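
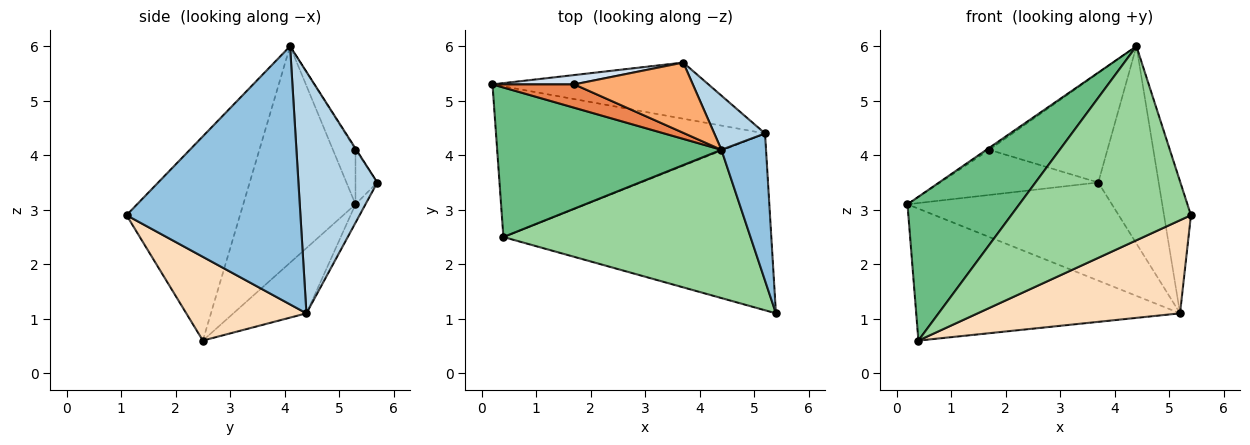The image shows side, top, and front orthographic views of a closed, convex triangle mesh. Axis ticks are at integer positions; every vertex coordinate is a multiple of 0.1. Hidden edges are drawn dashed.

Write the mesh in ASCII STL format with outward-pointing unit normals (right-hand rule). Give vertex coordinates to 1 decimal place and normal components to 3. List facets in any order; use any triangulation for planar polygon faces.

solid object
 facet normal -0.042 0.867 -0.496
  outer loop
   vertex 5.2 4.4 1.1
   vertex 0.2 5.3 3.1
   vertex 3.7 5.7 3.5
  endloop
 endfacet
 facet normal 0.974 0.151 0.168
  outer loop
   vertex 5.2 4.4 1.1
   vertex 4.4 4.1 6.0
   vertex 5.4 1.1 2.9
  endloop
 endfacet
 facet normal 0.783 0.600 0.165
  outer loop
   vertex 5.2 4.4 1.1
   vertex 3.7 5.7 3.5
   vertex 4.4 4.1 6.0
  endloop
 endfacet
 facet normal -0.134 0.970 0.201
  outer loop
   vertex 1.7 5.3 4.1
   vertex 3.7 5.7 3.5
   vertex 0.2 5.3 3.1
  endloop
 endfacet
 facet normal -0.553 0.069 0.830
  outer loop
   vertex 1.7 5.3 4.1
   vertex 0.2 5.3 3.1
   vertex 4.4 4.1 6.0
  endloop
 endfacet
 facet normal -0.006 0.841 0.540
  outer loop
   vertex 1.7 5.3 4.1
   vertex 4.4 4.1 6.0
   vertex 3.7 5.7 3.5
  endloop
 endfacet
 facet normal -0.179 0.648 -0.740
  outer loop
   vertex 0.4 2.5 0.6
   vertex 0.2 5.3 3.1
   vertex 5.2 4.4 1.1
  endloop
 endfacet
 facet normal 0.267 -0.449 -0.853
  outer loop
   vertex 0.4 2.5 0.6
   vertex 5.2 4.4 1.1
   vertex 5.4 1.1 2.9
  endloop
 endfacet
 facet normal -0.571 -0.569 0.592
  outer loop
   vertex 0.4 2.5 0.6
   vertex 4.4 4.1 6.0
   vertex 0.2 5.3 3.1
  endloop
 endfacet
 facet normal -0.448 -0.710 0.543
  outer loop
   vertex 0.4 2.5 0.6
   vertex 5.4 1.1 2.9
   vertex 4.4 4.1 6.0
  endloop
 endfacet
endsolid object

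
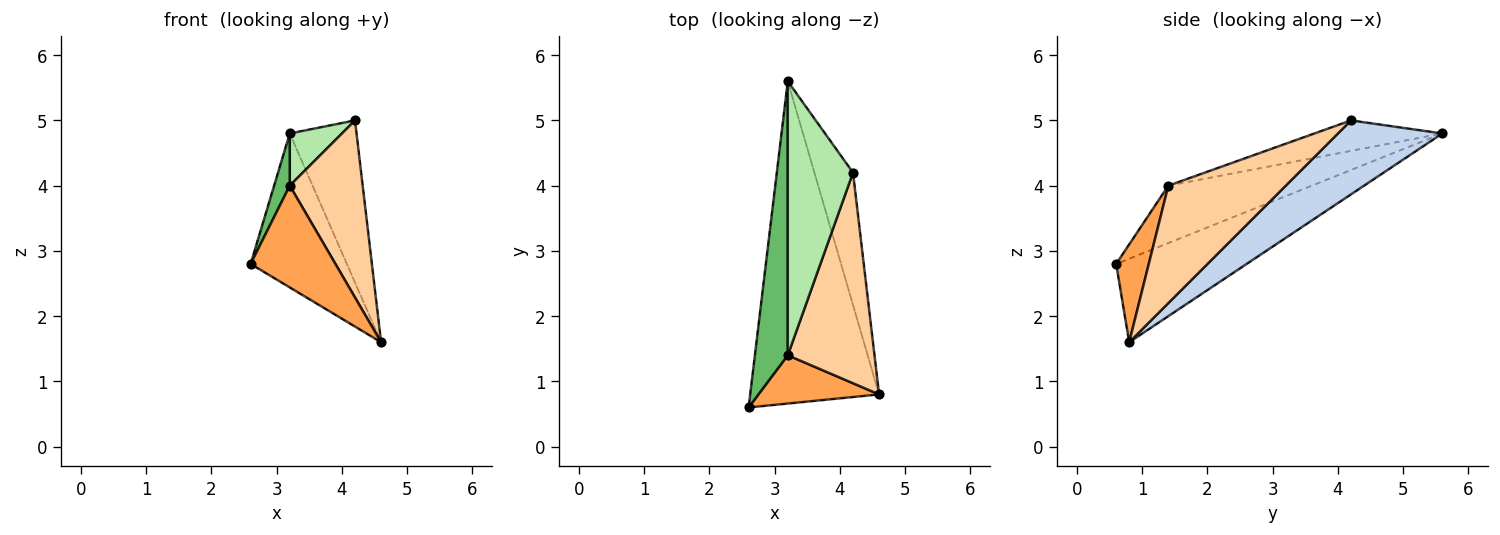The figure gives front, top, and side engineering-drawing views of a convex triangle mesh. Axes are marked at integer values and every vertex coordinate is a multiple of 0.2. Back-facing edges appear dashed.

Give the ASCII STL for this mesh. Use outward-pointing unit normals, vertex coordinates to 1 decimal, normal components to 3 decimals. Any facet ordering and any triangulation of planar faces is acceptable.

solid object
 facet normal -0.505 0.372 -0.779
  outer loop
   vertex 3.2 5.6 4.8
   vertex 4.6 0.8 1.6
   vertex 2.6 0.6 2.8
  endloop
 endfacet
 facet normal 0.771 0.493 -0.403
  outer loop
   vertex 4.2 4.2 5.0
   vertex 4.6 0.8 1.6
   vertex 3.2 5.6 4.8
  endloop
 endfacet
 facet normal 0.328 -0.853 0.405
  outer loop
   vertex 3.2 1.4 4.0
   vertex 2.6 0.6 2.8
   vertex 4.6 0.8 1.6
  endloop
 endfacet
 facet normal 0.720 -0.447 0.531
  outer loop
   vertex 3.2 1.4 4.0
   vertex 4.6 0.8 1.6
   vertex 4.2 4.2 5.0
  endloop
 endfacet
 facet normal -0.864 -0.094 0.495
  outer loop
   vertex 3.2 1.4 4.0
   vertex 3.2 5.6 4.8
   vertex 2.6 0.6 2.8
  endloop
 endfacet
 facet normal -0.417 -0.170 0.893
  outer loop
   vertex 3.2 1.4 4.0
   vertex 4.2 4.2 5.0
   vertex 3.2 5.6 4.8
  endloop
 endfacet
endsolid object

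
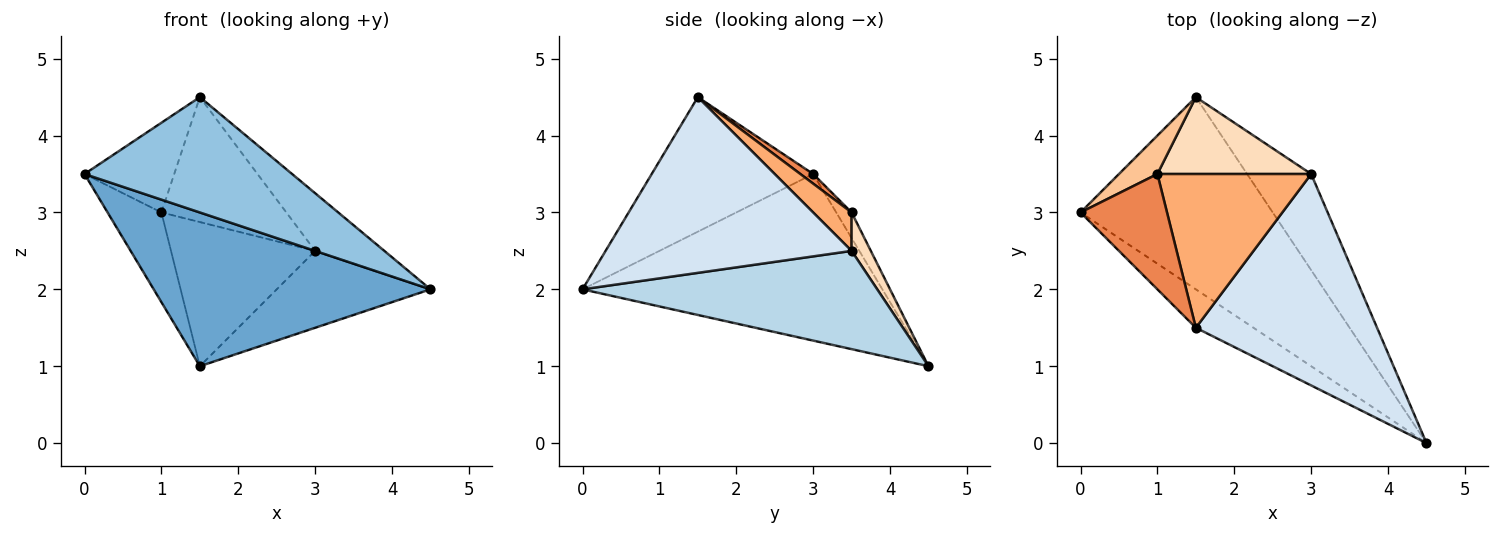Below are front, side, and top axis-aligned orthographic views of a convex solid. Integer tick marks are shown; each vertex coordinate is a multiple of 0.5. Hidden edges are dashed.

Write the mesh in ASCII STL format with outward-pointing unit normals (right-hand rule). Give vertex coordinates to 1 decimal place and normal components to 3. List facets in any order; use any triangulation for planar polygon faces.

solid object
 facet normal -0.560 -0.517 -0.647
  outer loop
   vertex 1.5 4.5 1.0
   vertex 4.5 0.0 2.0
   vertex 0.0 3.0 3.5
  endloop
 endfacet
 facet normal -0.594 -0.763 -0.254
  outer loop
   vertex 1.5 1.5 4.5
   vertex 0.0 3.0 3.5
   vertex 4.5 0.0 2.0
  endloop
 endfacet
 facet normal 0.768 0.400 -0.501
  outer loop
   vertex 3.0 3.5 2.5
   vertex 4.5 0.0 2.0
   vertex 1.5 4.5 1.0
  endloop
 endfacet
 facet normal 0.683 0.192 0.705
  outer loop
   vertex 3.0 3.5 2.5
   vertex 1.5 1.5 4.5
   vertex 4.5 0.0 2.0
  endloop
 endfacet
 facet normal 0.087 0.612 0.786
  outer loop
   vertex 1.0 3.5 3.0
   vertex 0.0 3.0 3.5
   vertex 1.5 1.5 4.5
  endloop
 endfacet
 facet normal 0.190 0.619 0.762
  outer loop
   vertex 1.0 3.5 3.0
   vertex 1.5 1.5 4.5
   vertex 3.0 3.5 2.5
  endloop
 endfacet
 facet normal -0.254 0.889 0.381
  outer loop
   vertex 1.0 3.5 3.0
   vertex 1.5 4.5 1.0
   vertex 0.0 3.0 3.5
  endloop
 endfacet
 facet normal 0.117 0.876 0.467
  outer loop
   vertex 1.0 3.5 3.0
   vertex 3.0 3.5 2.5
   vertex 1.5 4.5 1.0
  endloop
 endfacet
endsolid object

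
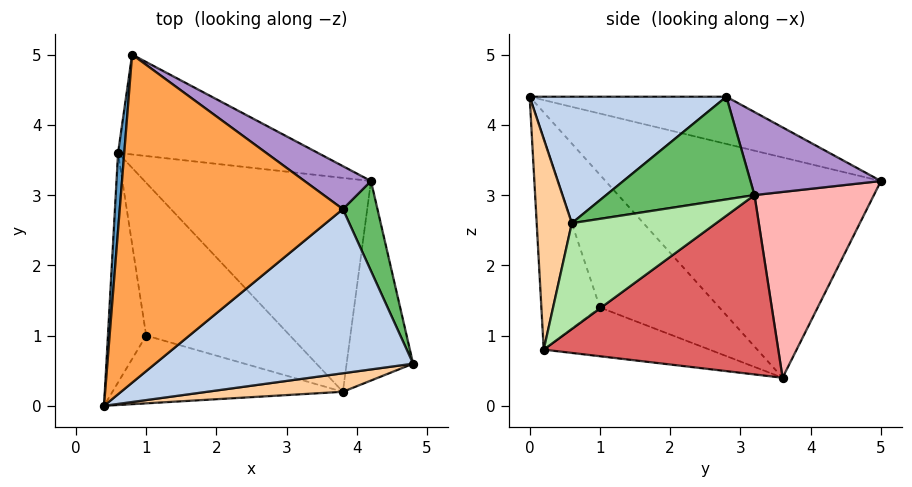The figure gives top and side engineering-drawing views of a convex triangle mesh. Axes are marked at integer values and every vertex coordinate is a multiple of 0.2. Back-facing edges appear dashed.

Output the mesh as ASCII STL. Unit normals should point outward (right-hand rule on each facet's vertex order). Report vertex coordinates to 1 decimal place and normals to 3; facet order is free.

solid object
 facet normal -0.996 0.086 0.028
  outer loop
   vertex 0.6 3.6 0.4
   vertex 0.4 0.0 4.4
   vertex 0.8 5.0 3.2
  endloop
 endfacet
 facet normal 0.388 -0.471 0.792
  outer loop
   vertex 3.8 2.8 4.4
   vertex 0.4 0.0 4.4
   vertex 4.8 0.6 2.6
  endloop
 endfacet
 facet normal -0.201 0.244 0.949
  outer loop
   vertex 3.8 2.8 4.4
   vertex 0.8 5.0 3.2
   vertex 0.4 0.0 4.4
  endloop
 endfacet
 facet normal 0.181 -0.977 0.117
  outer loop
   vertex 3.8 0.2 0.8
   vertex 4.8 0.6 2.6
   vertex 0.4 0.0 4.4
  endloop
 endfacet
 facet normal 0.934 0.167 0.315
  outer loop
   vertex 4.2 3.2 3.0
   vertex 3.8 2.8 4.4
   vertex 4.8 0.6 2.6
  endloop
 endfacet
 facet normal 0.816 0.267 -0.513
  outer loop
   vertex 4.2 3.2 3.0
   vertex 4.8 0.6 2.6
   vertex 3.8 0.2 0.8
  endloop
 endfacet
 facet normal 0.557 0.442 -0.703
  outer loop
   vertex 4.2 3.2 3.0
   vertex 3.8 0.2 0.8
   vertex 0.6 3.6 0.4
  endloop
 endfacet
 facet normal 0.402 0.807 -0.432
  outer loop
   vertex 4.2 3.2 3.0
   vertex 0.6 3.6 0.4
   vertex 0.8 5.0 3.2
  endloop
 endfacet
 facet normal 0.453 0.815 0.362
  outer loop
   vertex 4.2 3.2 3.0
   vertex 0.8 5.0 3.2
   vertex 3.8 2.8 4.4
  endloop
 endfacet
 facet normal -0.931 -0.247 -0.268
  outer loop
   vertex 1.0 1.0 1.4
   vertex 0.4 0.0 4.4
   vertex 0.6 3.6 0.4
  endloop
 endfacet
 facet normal -0.327 -0.875 -0.357
  outer loop
   vertex 1.0 1.0 1.4
   vertex 3.8 0.2 0.8
   vertex 0.4 0.0 4.4
  endloop
 endfacet
 facet normal -0.297 -0.382 -0.875
  outer loop
   vertex 1.0 1.0 1.4
   vertex 0.6 3.6 0.4
   vertex 3.8 0.2 0.8
  endloop
 endfacet
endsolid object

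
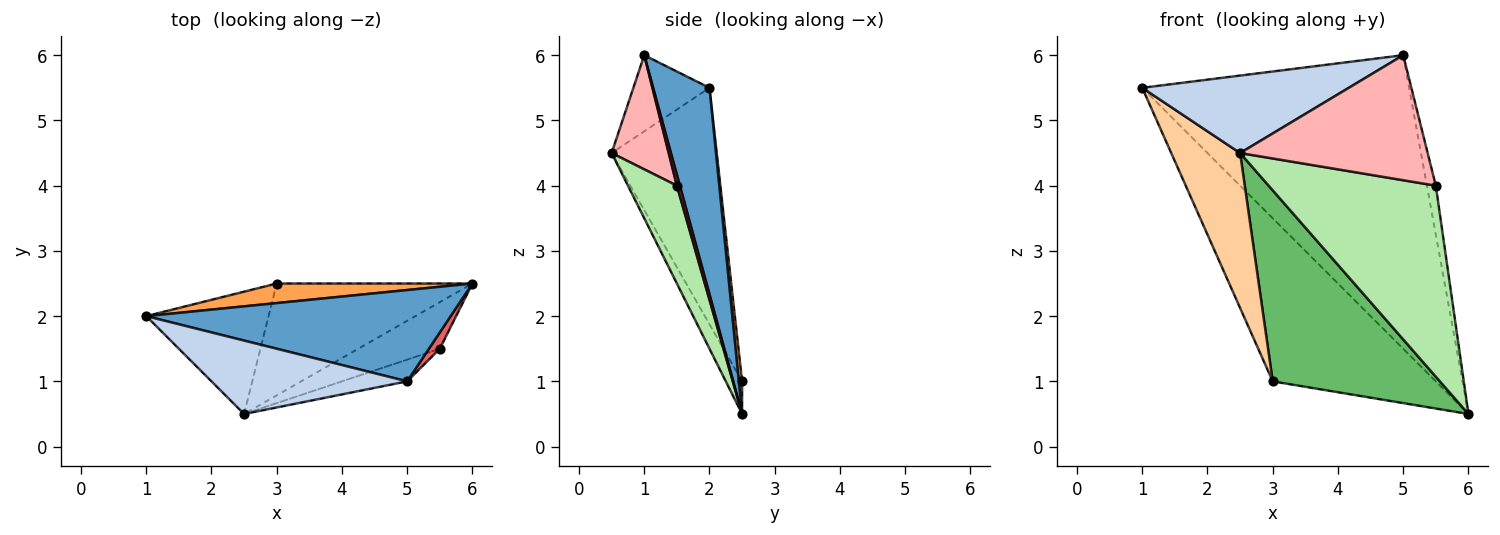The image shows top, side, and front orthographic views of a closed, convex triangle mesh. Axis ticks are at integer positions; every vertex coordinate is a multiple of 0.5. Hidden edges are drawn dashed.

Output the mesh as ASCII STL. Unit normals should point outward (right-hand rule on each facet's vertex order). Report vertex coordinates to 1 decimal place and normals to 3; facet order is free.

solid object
 facet normal 0.198 0.936 0.291
  outer loop
   vertex 5.0 1.0 6.0
   vertex 6.0 2.5 0.5
   vertex 1.0 2.0 5.5
  endloop
 endfacet
 facet normal -0.258 -0.701 0.664
  outer loop
   vertex 5.0 1.0 6.0
   vertex 1.0 2.0 5.5
   vertex 2.5 0.5 4.5
  endloop
 endfacet
 facet normal 0.020 0.993 0.119
  outer loop
   vertex 3.0 2.5 1.0
   vertex 1.0 2.0 5.5
   vertex 6.0 2.5 0.5
  endloop
 endfacet
 facet normal -0.768 -0.503 -0.397
  outer loop
   vertex 3.0 2.5 1.0
   vertex 2.5 0.5 4.5
   vertex 1.0 2.0 5.5
  endloop
 endfacet
 facet normal -0.084 -0.860 -0.503
  outer loop
   vertex 3.0 2.5 1.0
   vertex 6.0 2.5 0.5
   vertex 2.5 0.5 4.5
  endloop
 endfacet
 facet normal 0.274 -0.934 -0.228
  outer loop
   vertex 5.5 1.5 4.0
   vertex 2.5 0.5 4.5
   vertex 6.0 2.5 0.5
  endloop
 endfacet
 facet normal 0.302 0.905 0.302
  outer loop
   vertex 5.5 1.5 4.0
   vertex 6.0 2.5 0.5
   vertex 5.0 1.0 6.0
  endloop
 endfacet
 facet normal 0.287 -0.944 -0.164
  outer loop
   vertex 5.5 1.5 4.0
   vertex 5.0 1.0 6.0
   vertex 2.5 0.5 4.5
  endloop
 endfacet
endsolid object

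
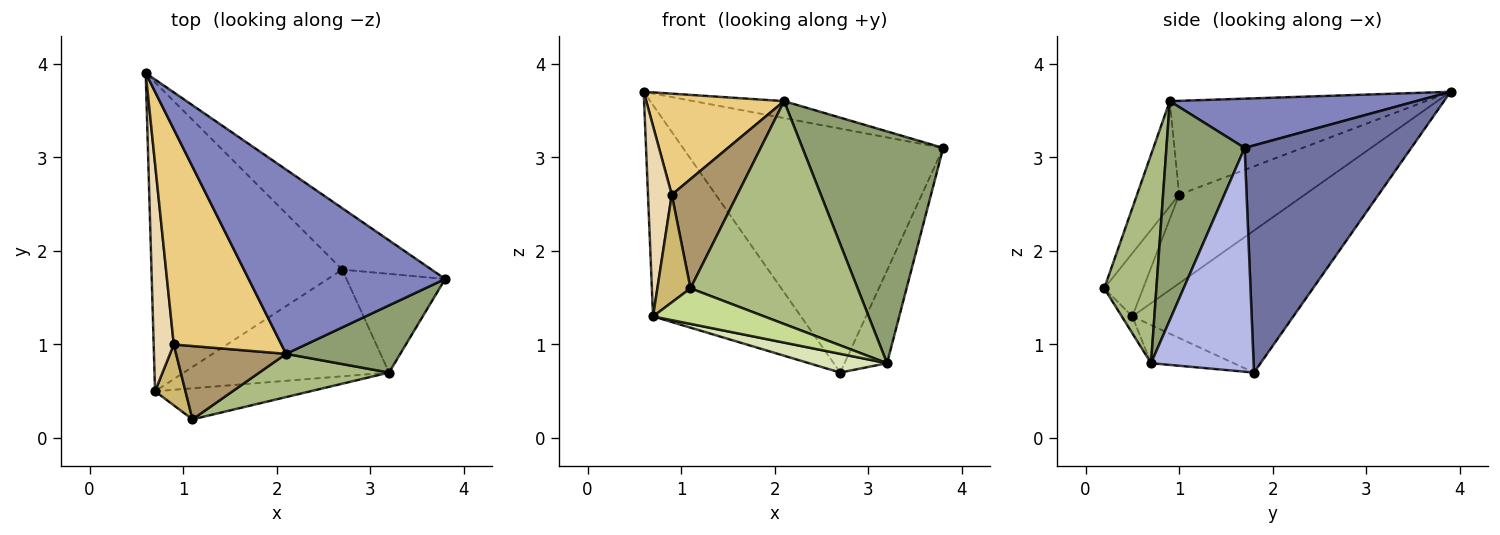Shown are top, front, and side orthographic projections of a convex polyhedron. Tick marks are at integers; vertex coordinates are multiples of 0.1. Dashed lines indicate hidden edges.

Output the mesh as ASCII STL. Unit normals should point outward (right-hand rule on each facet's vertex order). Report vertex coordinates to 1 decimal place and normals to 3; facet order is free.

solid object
 facet normal 0.527 0.824 -0.207
  outer loop
   vertex 2.7 1.8 0.7
   vertex 0.6 3.9 3.7
   vertex 3.8 1.7 3.1
  endloop
 endfacet
 facet normal 0.242 0.089 0.966
  outer loop
   vertex 2.1 0.9 3.6
   vertex 3.8 1.7 3.1
   vertex 0.6 3.9 3.7
  endloop
 endfacet
 facet normal -0.524 0.481 -0.703
  outer loop
   vertex 0.7 0.5 1.3
   vertex 0.6 3.9 3.7
   vertex 2.7 1.8 0.7
  endloop
 endfacet
 facet normal 0.856 0.355 -0.377
  outer loop
   vertex 3.2 0.7 0.8
   vertex 2.7 1.8 0.7
   vertex 3.8 1.7 3.1
  endloop
 endfacet
 facet normal 0.471 -0.847 0.246
  outer loop
   vertex 3.2 0.7 0.8
   vertex 3.8 1.7 3.1
   vertex 2.1 0.9 3.6
  endloop
 endfacet
 facet normal 0.293 -0.939 0.182
  outer loop
   vertex 3.2 0.7 0.8
   vertex 2.1 0.9 3.6
   vertex 1.1 0.2 1.6
  endloop
 endfacet
 facet normal -0.071 -0.751 -0.656
  outer loop
   vertex 3.2 0.7 0.8
   vertex 1.1 0.2 1.6
   vertex 0.7 0.5 1.3
  endloop
 endfacet
 facet normal -0.180 -0.170 -0.969
  outer loop
   vertex 3.2 0.7 0.8
   vertex 0.7 0.5 1.3
   vertex 2.7 1.8 0.7
  endloop
 endfacet
 facet normal -0.471 -0.732 0.492
  outer loop
   vertex 0.9 1.0 2.6
   vertex 1.1 0.2 1.6
   vertex 2.1 0.9 3.6
  endloop
 endfacet
 facet normal -0.715 -0.609 0.344
  outer loop
   vertex 0.9 1.0 2.6
   vertex 0.7 0.5 1.3
   vertex 1.1 0.2 1.6
  endloop
 endfacet
 facet normal -0.620 -0.334 0.710
  outer loop
   vertex 0.9 1.0 2.6
   vertex 2.1 0.9 3.6
   vertex 0.6 3.9 3.7
  endloop
 endfacet
 facet normal -0.959 -0.182 0.217
  outer loop
   vertex 0.9 1.0 2.6
   vertex 0.6 3.9 3.7
   vertex 0.7 0.5 1.3
  endloop
 endfacet
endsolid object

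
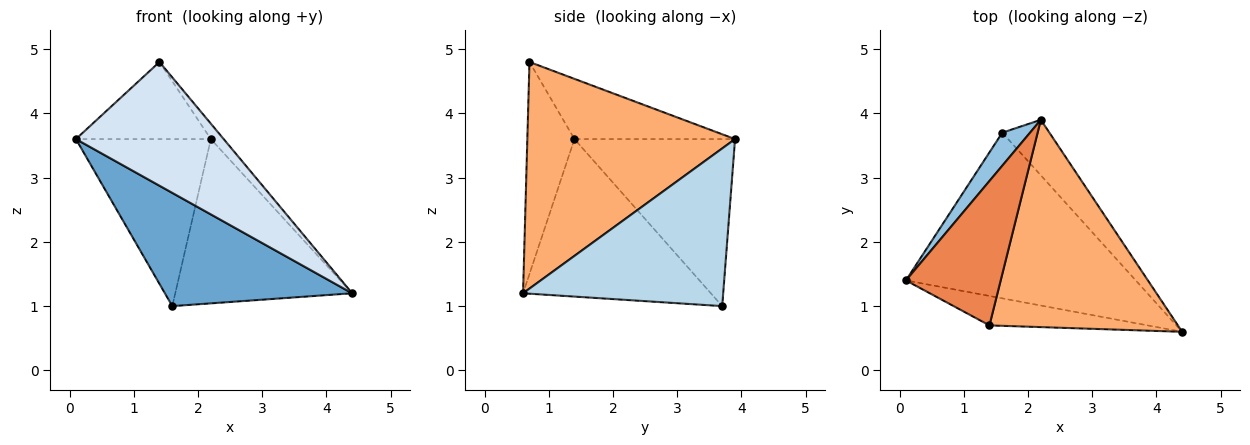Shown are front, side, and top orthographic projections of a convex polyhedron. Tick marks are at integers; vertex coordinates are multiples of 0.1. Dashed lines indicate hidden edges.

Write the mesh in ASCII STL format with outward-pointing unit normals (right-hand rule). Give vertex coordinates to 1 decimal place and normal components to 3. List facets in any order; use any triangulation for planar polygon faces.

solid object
 facet normal -0.492 -0.491 -0.719
  outer loop
   vertex 1.6 3.7 1.0
   vertex 4.4 0.6 1.2
   vertex 0.1 1.4 3.6
  endloop
 endfacet
 facet normal -0.760 0.638 0.126
  outer loop
   vertex 1.6 3.7 1.0
   vertex 0.1 1.4 3.6
   vertex 2.2 3.9 3.6
  endloop
 endfacet
 facet normal 0.731 0.646 -0.218
  outer loop
   vertex 1.6 3.7 1.0
   vertex 2.2 3.9 3.6
   vertex 4.4 0.6 1.2
  endloop
 endfacet
 facet normal -0.296 -0.929 -0.221
  outer loop
   vertex 1.4 0.7 4.8
   vertex 0.1 1.4 3.6
   vertex 4.4 0.6 1.2
  endloop
 endfacet
 facet normal -0.489 0.411 0.769
  outer loop
   vertex 1.4 0.7 4.8
   vertex 2.2 3.9 3.6
   vertex 0.1 1.4 3.6
  endloop
 endfacet
 facet normal 0.768 0.048 0.639
  outer loop
   vertex 1.4 0.7 4.8
   vertex 4.4 0.6 1.2
   vertex 2.2 3.9 3.6
  endloop
 endfacet
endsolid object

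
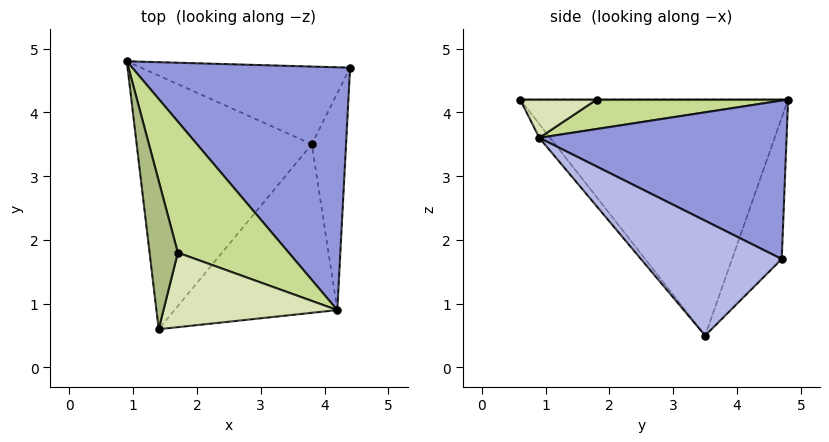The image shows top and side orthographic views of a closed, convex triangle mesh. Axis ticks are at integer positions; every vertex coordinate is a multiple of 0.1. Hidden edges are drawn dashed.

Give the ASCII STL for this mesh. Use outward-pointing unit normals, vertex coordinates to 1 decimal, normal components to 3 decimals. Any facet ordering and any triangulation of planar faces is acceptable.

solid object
 facet normal -0.375 0.743 -0.555
  outer loop
   vertex 3.8 3.5 0.5
   vertex 0.9 4.8 4.2
   vertex 4.4 4.7 1.7
  endloop
 endfacet
 facet normal -0.799 -0.095 -0.593
  outer loop
   vertex 3.8 3.5 0.5
   vertex 1.4 0.6 4.2
   vertex 0.9 4.8 4.2
  endloop
 endfacet
 facet normal 0.551 0.350 0.758
  outer loop
   vertex 4.2 0.9 3.6
   vertex 4.4 4.7 1.7
   vertex 0.9 4.8 4.2
  endloop
 endfacet
 facet normal 0.941 -0.190 -0.281
  outer loop
   vertex 4.2 0.9 3.6
   vertex 3.8 3.5 0.5
   vertex 4.4 4.7 1.7
  endloop
 endfacet
 facet normal -0.054 -0.768 -0.638
  outer loop
   vertex 4.2 0.9 3.6
   vertex 1.4 0.6 4.2
   vertex 3.8 3.5 0.5
  endloop
 endfacet
 facet normal 0.000 0.000 1.000
  outer loop
   vertex 1.7 1.8 4.2
   vertex 0.9 4.8 4.2
   vertex 1.4 0.6 4.2
  endloop
 endfacet
 facet normal 0.256 0.068 0.964
  outer loop
   vertex 1.7 1.8 4.2
   vertex 4.2 0.9 3.6
   vertex 0.9 4.8 4.2
  endloop
 endfacet
 facet normal 0.215 -0.054 0.975
  outer loop
   vertex 1.7 1.8 4.2
   vertex 1.4 0.6 4.2
   vertex 4.2 0.9 3.6
  endloop
 endfacet
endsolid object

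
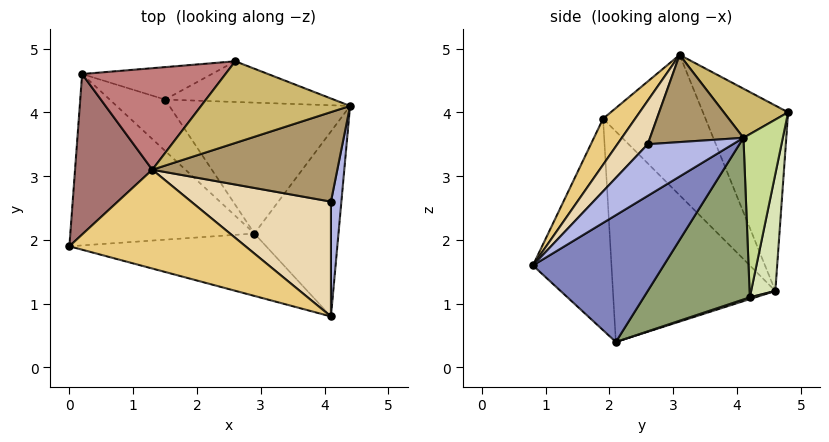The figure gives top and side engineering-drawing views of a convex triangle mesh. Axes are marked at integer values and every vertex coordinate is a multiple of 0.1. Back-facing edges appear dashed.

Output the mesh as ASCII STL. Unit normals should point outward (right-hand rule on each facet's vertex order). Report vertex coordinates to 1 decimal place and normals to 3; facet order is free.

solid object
 facet normal -0.445 -0.794 -0.414
  outer loop
   vertex 2.9 2.1 0.4
   vertex 4.1 0.8 1.6
   vertex 0.0 1.9 3.9
  endloop
 endfacet
 facet normal 0.807 0.251 -0.535
  outer loop
   vertex 2.9 2.1 0.4
   vertex 4.4 4.1 3.6
   vertex 4.1 0.8 1.6
  endloop
 endfacet
 facet normal -0.645 -0.516 -0.564
  outer loop
   vertex 0.2 4.6 1.2
   vertex 2.9 2.1 0.4
   vertex 0.0 1.9 3.9
  endloop
 endfacet
 facet normal 0.959 -0.205 0.194
  outer loop
   vertex 4.1 2.6 3.5
   vertex 4.1 0.8 1.6
   vertex 4.4 4.1 3.6
  endloop
 endfacet
 facet normal 0.548 0.570 -0.613
  outer loop
   vertex 1.5 4.2 1.1
   vertex 4.4 4.1 3.6
   vertex 2.9 2.1 0.4
  endloop
 endfacet
 facet normal 0.030 0.334 -0.942
  outer loop
   vertex 1.5 4.2 1.1
   vertex 2.9 2.1 0.4
   vertex 0.2 4.6 1.2
  endloop
 endfacet
 facet normal 0.288 0.910 -0.298
  outer loop
   vertex 1.5 4.2 1.1
   vertex 2.6 4.8 4.0
   vertex 4.4 4.1 3.6
  endloop
 endfacet
 facet normal 0.261 0.921 -0.290
  outer loop
   vertex 1.5 4.2 1.1
   vertex 0.2 4.6 1.2
   vertex 2.6 4.8 4.0
  endloop
 endfacet
 facet normal 0.422 -0.144 0.895
  outer loop
   vertex 1.3 3.1 4.9
   vertex 4.1 2.6 3.5
   vertex 4.4 4.1 3.6
  endloop
 endfacet
 facet normal 0.303 0.254 0.918
  outer loop
   vertex 1.3 3.1 4.9
   vertex 4.4 4.1 3.6
   vertex 2.6 4.8 4.0
  endloop
 endfacet
 facet normal 0.172 -0.734 0.657
  outer loop
   vertex 1.3 3.1 4.9
   vertex 0.0 1.9 3.9
   vertex 4.1 0.8 1.6
  endloop
 endfacet
 facet normal 0.209 -0.710 0.672
  outer loop
   vertex 1.3 3.1 4.9
   vertex 4.1 0.8 1.6
   vertex 4.1 2.6 3.5
  endloop
 endfacet
 facet normal -0.769 0.480 0.423
  outer loop
   vertex 1.3 3.1 4.9
   vertex 0.2 4.6 1.2
   vertex 0.0 1.9 3.9
  endloop
 endfacet
 facet normal -0.580 0.681 0.448
  outer loop
   vertex 1.3 3.1 4.9
   vertex 2.6 4.8 4.0
   vertex 0.2 4.6 1.2
  endloop
 endfacet
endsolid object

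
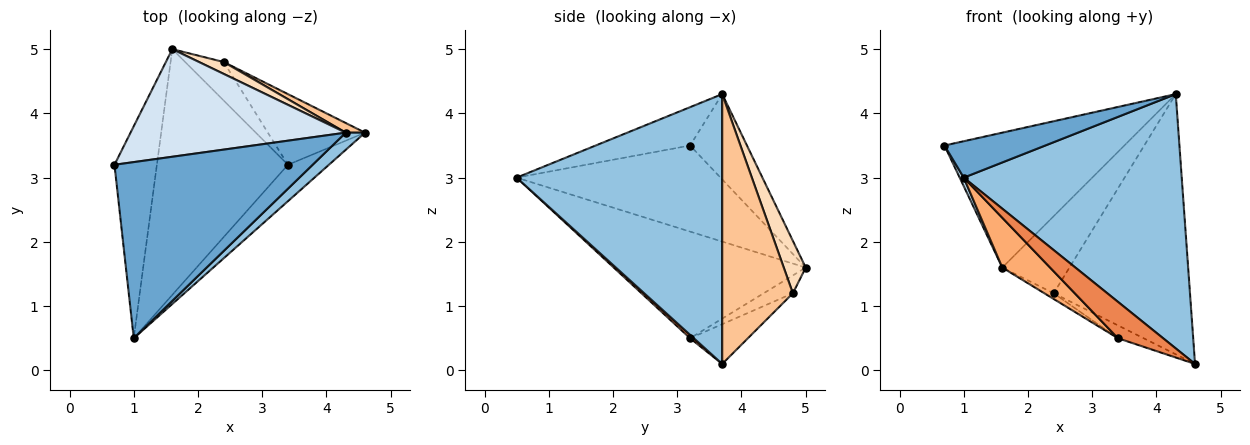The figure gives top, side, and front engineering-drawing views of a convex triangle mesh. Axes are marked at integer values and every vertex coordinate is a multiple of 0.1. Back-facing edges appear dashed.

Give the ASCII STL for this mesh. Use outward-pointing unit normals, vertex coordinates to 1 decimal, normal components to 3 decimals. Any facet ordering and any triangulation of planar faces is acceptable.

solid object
 facet normal -0.186 -0.199 0.962
  outer loop
   vertex 4.3 3.7 4.3
   vertex 0.7 3.2 3.5
   vertex 1.0 0.5 3.0
  endloop
 endfacet
 facet normal 0.685 -0.727 0.049
  outer loop
   vertex 4.3 3.7 4.3
   vertex 1.0 0.5 3.0
   vertex 4.6 3.7 0.1
  endloop
 endfacet
 facet normal -0.897 -0.018 -0.442
  outer loop
   vertex 1.6 5.0 1.6
   vertex 1.0 0.5 3.0
   vertex 0.7 3.2 3.5
  endloop
 endfacet
 facet normal -0.240 0.759 0.605
  outer loop
   vertex 1.6 5.0 1.6
   vertex 0.7 3.2 3.5
   vertex 4.3 3.7 4.3
  endloop
 endfacet
 facet normal 0.059 -0.706 -0.706
  outer loop
   vertex 3.4 3.2 0.5
   vertex 4.6 3.7 0.1
   vertex 1.0 0.5 3.0
  endloop
 endfacet
 facet normal -0.624 -0.155 -0.766
  outer loop
   vertex 3.4 3.2 0.5
   vertex 1.0 0.5 3.0
   vertex 1.6 5.0 1.6
  endloop
 endfacet
 facet normal 0.460 0.887 0.033
  outer loop
   vertex 2.4 4.8 1.2
   vertex 4.3 3.7 4.3
   vertex 4.6 3.7 0.1
  endloop
 endfacet
 facet normal 0.308 0.940 0.145
  outer loop
   vertex 2.4 4.8 1.2
   vertex 1.6 5.0 1.6
   vertex 4.3 3.7 4.3
  endloop
 endfacet
 facet normal -0.373 0.166 -0.913
  outer loop
   vertex 2.4 4.8 1.2
   vertex 4.6 3.7 0.1
   vertex 3.4 3.2 0.5
  endloop
 endfacet
 facet normal -0.416 0.133 -0.899
  outer loop
   vertex 2.4 4.8 1.2
   vertex 3.4 3.2 0.5
   vertex 1.6 5.0 1.6
  endloop
 endfacet
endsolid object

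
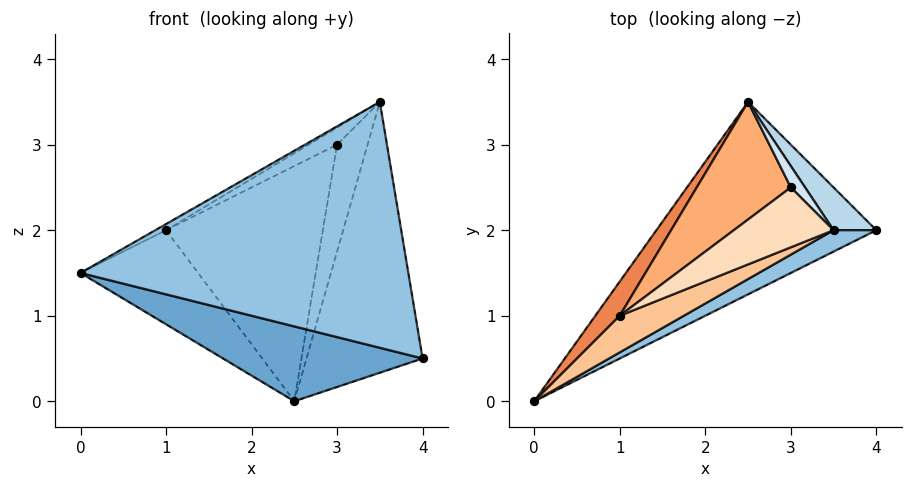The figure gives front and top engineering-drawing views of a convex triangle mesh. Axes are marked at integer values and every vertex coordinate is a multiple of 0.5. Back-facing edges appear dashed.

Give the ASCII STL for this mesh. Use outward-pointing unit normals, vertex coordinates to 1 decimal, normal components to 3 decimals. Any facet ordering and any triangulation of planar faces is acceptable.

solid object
 facet normal -0.052 -0.362 -0.931
  outer loop
   vertex 2.5 3.5 0.0
   vertex 4.0 2.0 0.5
   vertex 0.0 0.0 1.5
  endloop
 endfacet
 facet normal 0.461 -0.884 0.077
  outer loop
   vertex 3.5 2.0 3.5
   vertex 0.0 0.0 1.5
   vertex 4.0 2.0 0.5
  endloop
 endfacet
 facet normal 0.683 0.721 0.114
  outer loop
   vertex 3.5 2.0 3.5
   vertex 4.0 2.0 0.5
   vertex 2.5 3.5 0.0
  endloop
 endfacet
 facet normal 0.617 0.772 0.154
  outer loop
   vertex 3.0 2.5 3.0
   vertex 3.5 2.0 3.5
   vertex 2.5 3.5 0.0
  endloop
 endfacet
 facet normal -0.743 0.629 0.229
  outer loop
   vertex 1.0 1.0 2.0
   vertex 2.5 3.5 0.0
   vertex 0.0 0.0 1.5
  endloop
 endfacet
 facet normal -0.667 0.667 0.333
  outer loop
   vertex 1.0 1.0 2.0
   vertex 3.0 2.5 3.0
   vertex 2.5 3.5 0.0
  endloop
 endfacet
 facet normal -0.549 0.137 0.824
  outer loop
   vertex 1.0 1.0 2.0
   vertex 0.0 0.0 1.5
   vertex 3.5 2.0 3.5
  endloop
 endfacet
 facet normal -0.566 0.226 0.793
  outer loop
   vertex 1.0 1.0 2.0
   vertex 3.5 2.0 3.5
   vertex 3.0 2.5 3.0
  endloop
 endfacet
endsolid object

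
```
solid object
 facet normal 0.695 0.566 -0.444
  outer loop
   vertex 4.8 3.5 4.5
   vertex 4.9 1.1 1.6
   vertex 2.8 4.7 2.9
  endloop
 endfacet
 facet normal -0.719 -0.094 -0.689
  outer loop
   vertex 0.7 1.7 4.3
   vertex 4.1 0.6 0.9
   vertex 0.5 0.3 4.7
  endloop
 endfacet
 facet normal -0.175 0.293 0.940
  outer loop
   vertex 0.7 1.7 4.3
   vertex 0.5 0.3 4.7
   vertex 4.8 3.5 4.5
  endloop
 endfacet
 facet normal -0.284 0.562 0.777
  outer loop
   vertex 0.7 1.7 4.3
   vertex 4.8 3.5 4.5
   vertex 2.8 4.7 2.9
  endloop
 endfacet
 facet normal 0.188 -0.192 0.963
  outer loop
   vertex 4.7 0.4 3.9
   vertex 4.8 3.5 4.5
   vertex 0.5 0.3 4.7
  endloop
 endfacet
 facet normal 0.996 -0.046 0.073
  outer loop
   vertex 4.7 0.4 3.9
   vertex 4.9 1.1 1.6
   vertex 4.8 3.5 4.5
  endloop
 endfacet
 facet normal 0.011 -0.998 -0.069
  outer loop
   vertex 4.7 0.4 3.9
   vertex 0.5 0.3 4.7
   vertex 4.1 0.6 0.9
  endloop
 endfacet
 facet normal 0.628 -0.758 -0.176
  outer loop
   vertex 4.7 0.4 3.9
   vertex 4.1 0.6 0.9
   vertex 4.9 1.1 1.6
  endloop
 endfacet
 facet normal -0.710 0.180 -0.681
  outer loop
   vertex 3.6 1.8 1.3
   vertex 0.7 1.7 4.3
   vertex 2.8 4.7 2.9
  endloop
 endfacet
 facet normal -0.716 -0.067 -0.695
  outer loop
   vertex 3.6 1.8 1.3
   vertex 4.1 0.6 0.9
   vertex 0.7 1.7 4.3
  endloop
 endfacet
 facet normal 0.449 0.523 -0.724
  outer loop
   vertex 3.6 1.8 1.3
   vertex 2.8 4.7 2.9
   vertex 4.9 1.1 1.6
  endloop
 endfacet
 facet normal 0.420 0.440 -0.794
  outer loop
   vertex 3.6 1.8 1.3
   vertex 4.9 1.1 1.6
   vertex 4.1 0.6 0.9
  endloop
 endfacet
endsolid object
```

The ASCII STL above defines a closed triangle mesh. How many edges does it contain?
18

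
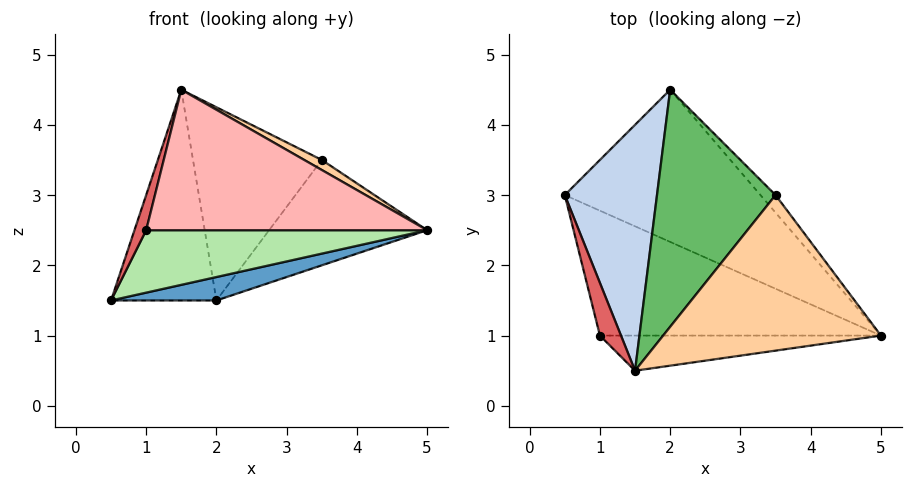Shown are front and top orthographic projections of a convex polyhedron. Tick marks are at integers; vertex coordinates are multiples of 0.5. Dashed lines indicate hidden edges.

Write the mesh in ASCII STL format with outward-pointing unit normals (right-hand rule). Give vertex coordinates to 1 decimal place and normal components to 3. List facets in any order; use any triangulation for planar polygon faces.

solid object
 facet normal 0.150 -0.150 -0.977
  outer loop
   vertex 2.0 4.5 1.5
   vertex 5.0 1.0 2.5
   vertex 0.5 3.0 1.5
  endloop
 endfacet
 facet normal -0.545 0.545 0.636
  outer loop
   vertex 1.5 0.5 4.5
   vertex 2.0 4.5 1.5
   vertex 0.5 3.0 1.5
  endloop
 endfacet
 facet normal 0.770 0.630 -0.105
  outer loop
   vertex 3.5 3.0 3.5
   vertex 5.0 1.0 2.5
   vertex 2.0 4.5 1.5
  endloop
 endfacet
 facet normal 0.501 -0.056 0.863
  outer loop
   vertex 3.5 3.0 3.5
   vertex 1.5 0.5 4.5
   vertex 5.0 1.0 2.5
  endloop
 endfacet
 facet normal -0.373 0.586 0.719
  outer loop
   vertex 3.5 3.0 3.5
   vertex 2.0 4.5 1.5
   vertex 1.5 0.5 4.5
  endloop
 endfacet
 facet normal 0.000 -0.447 -0.894
  outer loop
   vertex 1.0 1.0 2.5
   vertex 0.5 3.0 1.5
   vertex 5.0 1.0 2.5
  endloop
 endfacet
 facet normal -0.968 -0.138 0.208
  outer loop
   vertex 1.0 1.0 2.5
   vertex 1.5 0.5 4.5
   vertex 0.5 3.0 1.5
  endloop
 endfacet
 facet normal 0.000 -0.970 -0.243
  outer loop
   vertex 1.0 1.0 2.5
   vertex 5.0 1.0 2.5
   vertex 1.5 0.5 4.5
  endloop
 endfacet
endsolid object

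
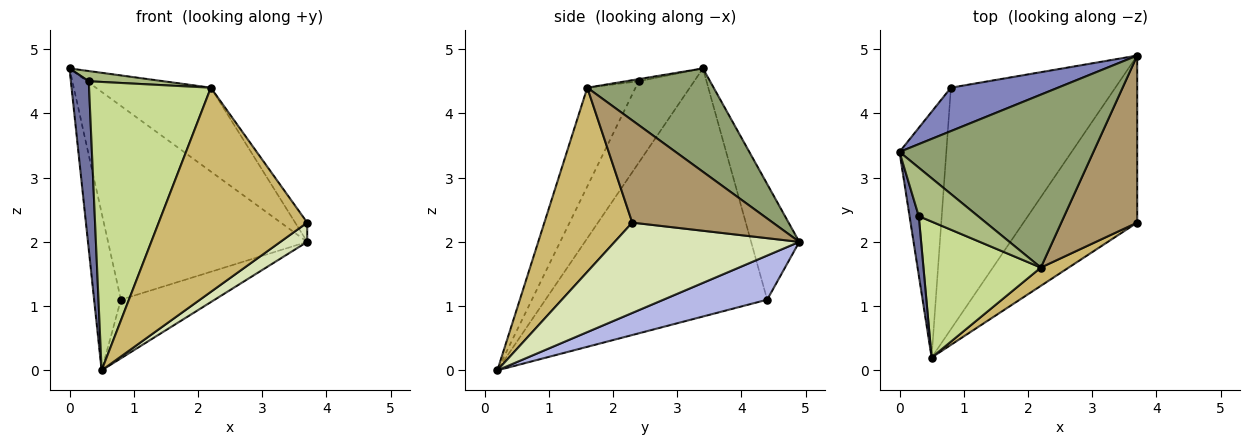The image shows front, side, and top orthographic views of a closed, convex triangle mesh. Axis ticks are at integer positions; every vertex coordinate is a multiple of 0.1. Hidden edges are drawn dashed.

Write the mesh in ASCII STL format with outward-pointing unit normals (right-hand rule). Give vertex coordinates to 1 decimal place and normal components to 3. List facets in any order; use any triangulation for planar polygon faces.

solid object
 facet normal -0.946 -0.305 0.107
  outer loop
   vertex 0.3 2.4 4.5
   vertex 0.0 3.4 4.7
   vertex 0.5 0.2 0.0
  endloop
 endfacet
 facet normal -0.230 0.950 0.213
  outer loop
   vertex 0.8 4.4 1.1
   vertex 0.0 3.4 4.7
   vertex 3.7 4.9 2.0
  endloop
 endfacet
 facet normal -0.976 0.118 -0.184
  outer loop
   vertex 0.8 4.4 1.1
   vertex 0.5 0.2 0.0
   vertex 0.0 3.4 4.7
  endloop
 endfacet
 facet normal 0.252 0.228 -0.940
  outer loop
   vertex 0.8 4.4 1.1
   vertex 3.7 4.9 2.0
   vertex 0.5 0.2 0.0
  endloop
 endfacet
 facet normal 0.433 0.393 0.811
  outer loop
   vertex 2.2 1.6 4.4
   vertex 3.7 4.9 2.0
   vertex 0.0 3.4 4.7
  endloop
 endfacet
 facet normal -0.035 -0.206 0.978
  outer loop
   vertex 2.2 1.6 4.4
   vertex 0.0 3.4 4.7
   vertex 0.3 2.4 4.5
  endloop
 endfacet
 facet normal -0.337 -0.852 0.401
  outer loop
   vertex 2.2 1.6 4.4
   vertex 0.3 2.4 4.5
   vertex 0.5 0.2 0.0
  endloop
 endfacet
 facet normal 0.620 -0.090 -0.780
  outer loop
   vertex 3.7 2.3 2.3
   vertex 0.5 0.2 0.0
   vertex 3.7 4.9 2.0
  endloop
 endfacet
 facet normal 0.801 0.069 0.595
  outer loop
   vertex 3.7 2.3 2.3
   vertex 3.7 4.9 2.0
   vertex 2.2 1.6 4.4
  endloop
 endfacet
 facet normal 0.508 -0.858 0.077
  outer loop
   vertex 3.7 2.3 2.3
   vertex 2.2 1.6 4.4
   vertex 0.5 0.2 0.0
  endloop
 endfacet
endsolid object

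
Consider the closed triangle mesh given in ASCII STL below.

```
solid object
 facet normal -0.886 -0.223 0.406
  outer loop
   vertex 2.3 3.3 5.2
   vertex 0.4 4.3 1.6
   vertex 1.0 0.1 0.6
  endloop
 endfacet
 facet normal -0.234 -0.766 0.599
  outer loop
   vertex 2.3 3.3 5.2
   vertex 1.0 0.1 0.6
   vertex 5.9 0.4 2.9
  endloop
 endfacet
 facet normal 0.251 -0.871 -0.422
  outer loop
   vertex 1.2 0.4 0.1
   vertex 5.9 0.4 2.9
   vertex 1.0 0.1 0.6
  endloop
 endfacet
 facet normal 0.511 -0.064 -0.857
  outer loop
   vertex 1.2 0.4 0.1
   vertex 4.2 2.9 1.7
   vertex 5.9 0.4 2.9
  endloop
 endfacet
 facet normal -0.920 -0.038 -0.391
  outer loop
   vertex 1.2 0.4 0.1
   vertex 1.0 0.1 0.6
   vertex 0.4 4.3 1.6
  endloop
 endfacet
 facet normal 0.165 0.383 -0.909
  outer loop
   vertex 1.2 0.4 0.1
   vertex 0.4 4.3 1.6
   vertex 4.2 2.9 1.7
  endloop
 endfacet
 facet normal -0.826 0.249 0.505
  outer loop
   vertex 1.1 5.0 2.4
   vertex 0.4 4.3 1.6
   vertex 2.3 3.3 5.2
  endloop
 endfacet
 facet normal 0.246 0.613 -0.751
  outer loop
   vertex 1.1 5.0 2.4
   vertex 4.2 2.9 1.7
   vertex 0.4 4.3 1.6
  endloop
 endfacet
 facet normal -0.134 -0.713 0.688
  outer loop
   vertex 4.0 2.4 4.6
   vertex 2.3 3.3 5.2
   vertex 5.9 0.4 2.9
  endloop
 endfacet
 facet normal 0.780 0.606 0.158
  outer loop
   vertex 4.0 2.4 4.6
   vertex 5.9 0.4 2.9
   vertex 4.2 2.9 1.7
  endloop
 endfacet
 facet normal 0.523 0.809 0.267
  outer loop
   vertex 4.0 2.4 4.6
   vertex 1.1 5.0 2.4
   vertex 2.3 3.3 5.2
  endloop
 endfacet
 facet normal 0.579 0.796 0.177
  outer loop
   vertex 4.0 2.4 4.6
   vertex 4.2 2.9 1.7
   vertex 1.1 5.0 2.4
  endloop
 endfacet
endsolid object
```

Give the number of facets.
12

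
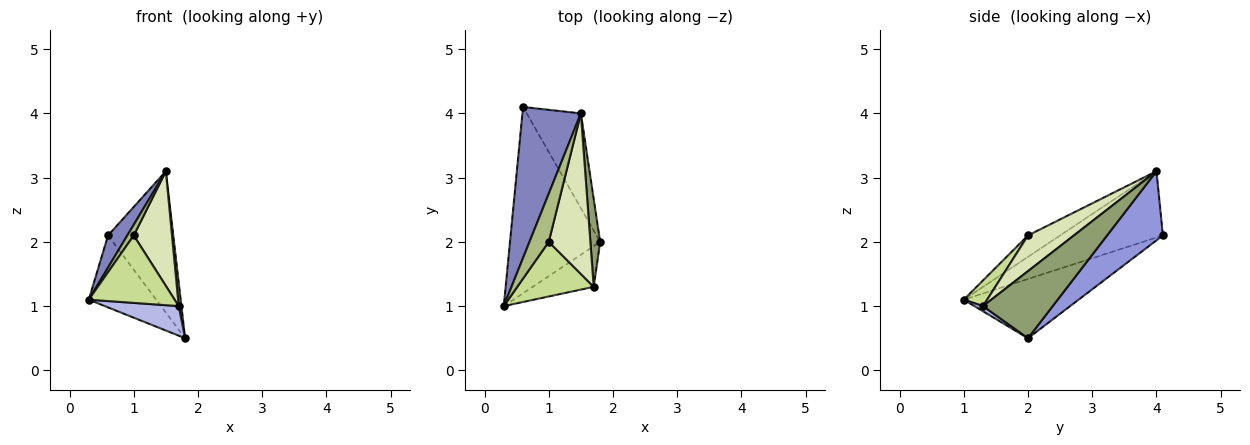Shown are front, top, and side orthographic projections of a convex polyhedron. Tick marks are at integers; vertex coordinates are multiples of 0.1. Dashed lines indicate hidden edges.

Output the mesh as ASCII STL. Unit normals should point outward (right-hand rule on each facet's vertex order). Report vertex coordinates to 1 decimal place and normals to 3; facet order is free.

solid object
 facet normal -0.523 0.307 -0.795
  outer loop
   vertex 0.6 4.1 2.1
   vertex 1.8 2.0 0.5
   vertex 0.3 1.0 1.1
  endloop
 endfacet
 facet normal -0.743 -0.139 0.655
  outer loop
   vertex 1.5 4.0 3.1
   vertex 0.6 4.1 2.1
   vertex 0.3 1.0 1.1
  endloop
 endfacet
 facet normal 0.579 0.677 -0.454
  outer loop
   vertex 1.5 4.0 3.1
   vertex 1.8 2.0 0.5
   vertex 0.6 4.1 2.1
  endloop
 endfacet
 facet normal 0.068 -0.586 -0.807
  outer loop
   vertex 1.7 1.3 1.0
   vertex 0.3 1.0 1.1
   vertex 1.8 2.0 0.5
  endloop
 endfacet
 facet normal 0.989 -0.039 0.144
  outer loop
   vertex 1.7 1.3 1.0
   vertex 1.8 2.0 0.5
   vertex 1.5 4.0 3.1
  endloop
 endfacet
 facet normal -0.735 -0.147 0.662
  outer loop
   vertex 1.0 2.0 2.1
   vertex 1.5 4.0 3.1
   vertex 0.3 1.0 1.1
  endloop
 endfacet
 facet normal 0.207 -0.760 0.616
  outer loop
   vertex 1.0 2.0 2.1
   vertex 0.3 1.0 1.1
   vertex 1.7 1.3 1.0
  endloop
 endfacet
 facet normal 0.572 -0.477 0.667
  outer loop
   vertex 1.0 2.0 2.1
   vertex 1.7 1.3 1.0
   vertex 1.5 4.0 3.1
  endloop
 endfacet
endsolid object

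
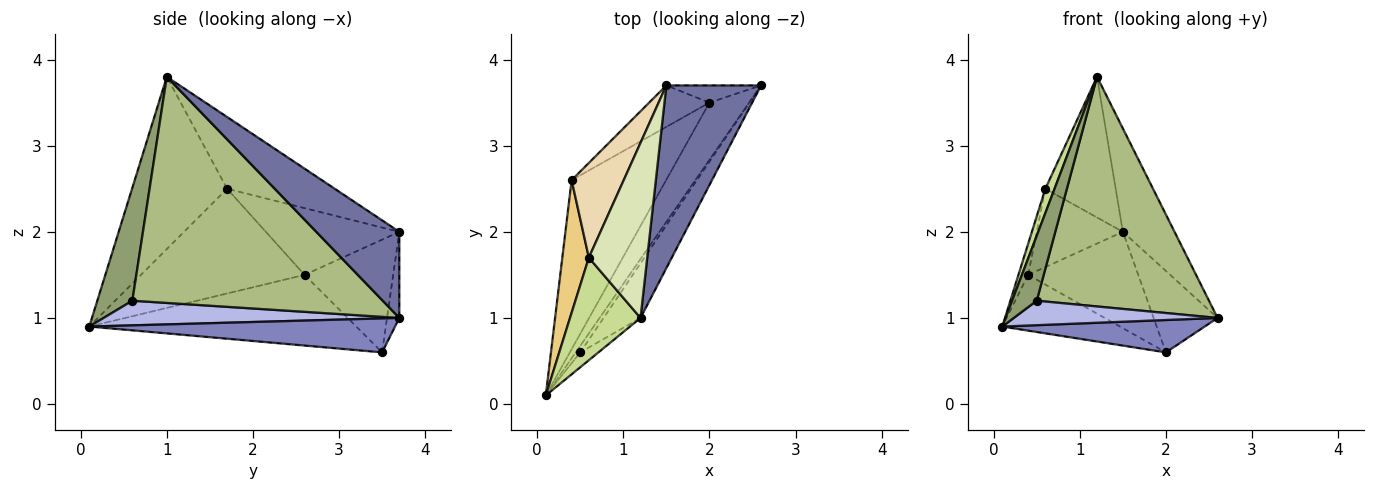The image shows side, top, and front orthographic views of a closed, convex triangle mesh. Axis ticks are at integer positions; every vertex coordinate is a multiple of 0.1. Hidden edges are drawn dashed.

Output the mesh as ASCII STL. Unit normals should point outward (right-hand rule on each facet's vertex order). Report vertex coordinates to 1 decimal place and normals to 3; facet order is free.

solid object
 facet normal 0.621 0.386 0.683
  outer loop
   vertex 1.2 1.0 3.8
   vertex 2.6 3.7 1.0
   vertex 1.5 3.7 2.0
  endloop
 endfacet
 facet normal 0.597 -0.395 -0.698
  outer loop
   vertex 2.0 3.5 0.6
   vertex 2.6 3.7 1.0
   vertex 0.1 0.1 0.9
  endloop
 endfacet
 facet normal -0.185 0.961 -0.203
  outer loop
   vertex 2.0 3.5 0.6
   vertex 1.5 3.7 2.0
   vertex 2.6 3.7 1.0
  endloop
 endfacet
 facet normal 0.814 -0.561 -0.150
  outer loop
   vertex 0.5 0.6 1.2
   vertex 0.1 0.1 0.9
   vertex 2.6 3.7 1.0
  endloop
 endfacet
 facet normal 0.811 -0.570 -0.131
  outer loop
   vertex 0.5 0.6 1.2
   vertex 1.2 1.0 3.8
   vertex 0.1 0.1 0.9
  endloop
 endfacet
 facet normal 0.817 -0.562 -0.133
  outer loop
   vertex 0.5 0.6 1.2
   vertex 2.6 3.7 1.0
   vertex 1.2 1.0 3.8
  endloop
 endfacet
 facet normal -0.922 -0.089 0.377
  outer loop
   vertex 0.6 1.7 2.5
   vertex 0.1 0.1 0.9
   vertex 1.2 1.0 3.8
  endloop
 endfacet
 facet normal -0.692 0.452 0.563
  outer loop
   vertex 0.6 1.7 2.5
   vertex 1.2 1.0 3.8
   vertex 1.5 3.7 2.0
  endloop
 endfacet
 facet normal -0.579 0.255 -0.774
  outer loop
   vertex 0.4 2.6 1.5
   vertex 2.0 3.5 0.6
   vertex 0.1 0.1 0.9
  endloop
 endfacet
 facet normal -0.594 0.739 -0.318
  outer loop
   vertex 0.4 2.6 1.5
   vertex 1.5 3.7 2.0
   vertex 2.0 3.5 0.6
  endloop
 endfacet
 facet normal -0.968 0.057 0.245
  outer loop
   vertex 0.4 2.6 1.5
   vertex 0.1 0.1 0.9
   vertex 0.6 1.7 2.5
  endloop
 endfacet
 facet normal -0.703 0.453 0.548
  outer loop
   vertex 0.4 2.6 1.5
   vertex 0.6 1.7 2.5
   vertex 1.5 3.7 2.0
  endloop
 endfacet
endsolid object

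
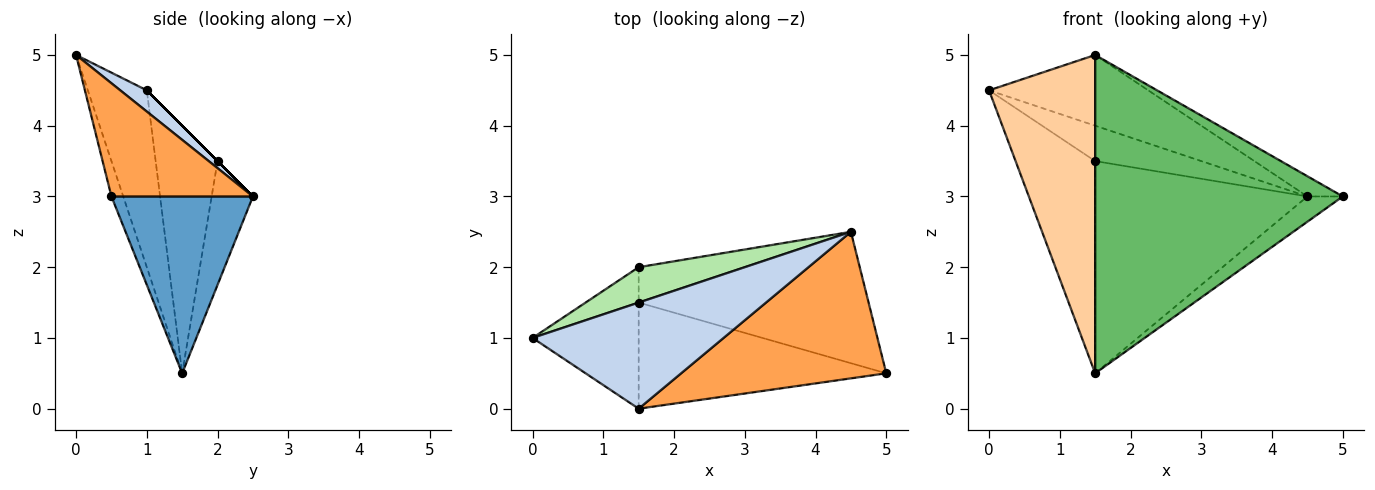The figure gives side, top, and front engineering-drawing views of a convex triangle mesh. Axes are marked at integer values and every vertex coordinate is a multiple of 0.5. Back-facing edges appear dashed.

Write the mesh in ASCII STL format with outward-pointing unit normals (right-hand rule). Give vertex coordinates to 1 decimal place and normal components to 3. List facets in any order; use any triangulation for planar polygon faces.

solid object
 facet normal 0.603 0.151 -0.784
  outer loop
   vertex 1.5 1.5 0.5
   vertex 4.5 2.5 3.0
   vertex 5.0 0.5 3.0
  endloop
 endfacet
 facet normal 0.092 0.552 0.829
  outer loop
   vertex 1.5 0.0 5.0
   vertex 4.5 2.5 3.0
   vertex 0.0 1.0 4.5
  endloop
 endfacet
 facet normal 0.480 0.120 0.869
  outer loop
   vertex 1.5 0.0 5.0
   vertex 5.0 0.5 3.0
   vertex 4.5 2.5 3.0
  endloop
 endfacet
 facet normal -0.466 -0.839 -0.280
  outer loop
   vertex 1.5 0.0 5.0
   vertex 0.0 1.0 4.5
   vertex 1.5 1.5 0.5
  endloop
 endfacet
 facet normal -0.045 -0.948 -0.316
  outer loop
   vertex 1.5 0.0 5.0
   vertex 1.5 1.5 0.5
   vertex 5.0 0.5 3.0
  endloop
 endfacet
 facet normal 0.000 0.707 0.707
  outer loop
   vertex 1.5 2.0 3.5
   vertex 0.0 1.0 4.5
   vertex 4.5 2.5 3.0
  endloop
 endfacet
 facet normal -0.609 0.783 -0.130
  outer loop
   vertex 1.5 2.0 3.5
   vertex 1.5 1.5 0.5
   vertex 0.0 1.0 4.5
  endloop
 endfacet
 facet normal -0.188 0.969 -0.161
  outer loop
   vertex 1.5 2.0 3.5
   vertex 4.5 2.5 3.0
   vertex 1.5 1.5 0.5
  endloop
 endfacet
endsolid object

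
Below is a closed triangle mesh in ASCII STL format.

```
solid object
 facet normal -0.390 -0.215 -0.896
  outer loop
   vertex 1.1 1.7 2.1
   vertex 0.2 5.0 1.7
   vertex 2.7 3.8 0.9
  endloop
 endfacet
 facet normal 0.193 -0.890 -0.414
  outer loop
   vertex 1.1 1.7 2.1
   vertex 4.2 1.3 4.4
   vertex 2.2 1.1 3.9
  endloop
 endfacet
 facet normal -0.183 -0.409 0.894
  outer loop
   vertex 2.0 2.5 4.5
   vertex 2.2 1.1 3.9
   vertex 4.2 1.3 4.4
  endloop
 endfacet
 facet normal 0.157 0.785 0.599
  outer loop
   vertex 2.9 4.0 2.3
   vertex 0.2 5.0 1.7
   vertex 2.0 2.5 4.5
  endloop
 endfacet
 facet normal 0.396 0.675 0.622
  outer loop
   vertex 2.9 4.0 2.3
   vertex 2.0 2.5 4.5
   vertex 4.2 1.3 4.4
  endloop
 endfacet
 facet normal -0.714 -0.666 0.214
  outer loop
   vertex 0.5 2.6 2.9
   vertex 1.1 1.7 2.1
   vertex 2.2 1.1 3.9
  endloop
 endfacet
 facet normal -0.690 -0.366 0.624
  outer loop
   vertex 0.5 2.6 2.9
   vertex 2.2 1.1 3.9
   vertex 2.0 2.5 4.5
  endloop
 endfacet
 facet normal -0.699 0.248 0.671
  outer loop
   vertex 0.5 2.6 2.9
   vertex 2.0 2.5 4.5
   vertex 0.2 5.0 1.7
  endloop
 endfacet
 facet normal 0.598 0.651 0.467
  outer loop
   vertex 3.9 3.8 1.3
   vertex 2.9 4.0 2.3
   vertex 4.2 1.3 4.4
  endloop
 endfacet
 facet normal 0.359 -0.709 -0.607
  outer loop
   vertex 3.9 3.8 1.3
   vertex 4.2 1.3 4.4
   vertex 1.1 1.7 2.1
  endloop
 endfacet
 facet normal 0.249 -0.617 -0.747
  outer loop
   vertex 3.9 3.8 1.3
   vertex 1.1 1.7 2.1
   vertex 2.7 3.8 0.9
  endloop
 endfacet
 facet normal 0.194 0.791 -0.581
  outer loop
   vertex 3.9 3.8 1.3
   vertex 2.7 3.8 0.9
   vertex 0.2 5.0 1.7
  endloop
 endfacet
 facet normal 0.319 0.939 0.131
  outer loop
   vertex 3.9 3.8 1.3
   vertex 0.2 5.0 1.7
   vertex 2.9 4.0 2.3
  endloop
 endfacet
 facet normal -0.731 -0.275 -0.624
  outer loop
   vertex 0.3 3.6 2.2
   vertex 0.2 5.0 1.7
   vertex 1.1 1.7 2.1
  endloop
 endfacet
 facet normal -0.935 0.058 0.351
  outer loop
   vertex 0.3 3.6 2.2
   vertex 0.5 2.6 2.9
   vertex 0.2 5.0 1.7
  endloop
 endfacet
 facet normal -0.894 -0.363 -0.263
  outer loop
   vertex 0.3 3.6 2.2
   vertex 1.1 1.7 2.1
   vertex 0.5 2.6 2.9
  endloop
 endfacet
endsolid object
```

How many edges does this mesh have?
24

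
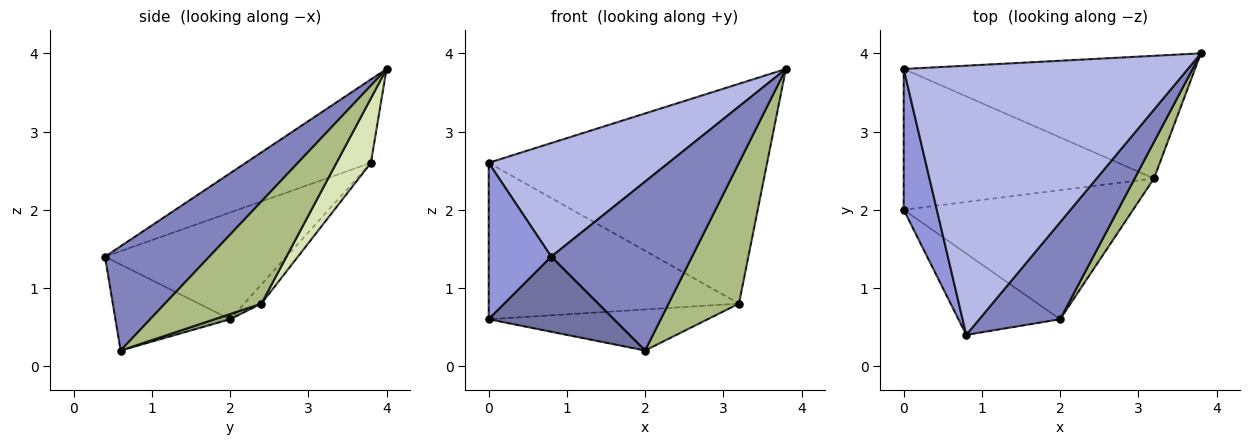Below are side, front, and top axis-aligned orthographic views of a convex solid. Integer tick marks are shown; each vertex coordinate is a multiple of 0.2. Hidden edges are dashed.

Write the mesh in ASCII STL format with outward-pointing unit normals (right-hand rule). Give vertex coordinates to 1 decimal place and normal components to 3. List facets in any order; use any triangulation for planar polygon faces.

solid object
 facet normal -0.528 -0.576 -0.624
  outer loop
   vertex 0.8 0.4 1.4
   vertex 0.0 2.0 0.6
   vertex 2.0 0.6 0.2
  endloop
 endfacet
 facet normal 0.540 -0.730 0.419
  outer loop
   vertex 0.8 0.4 1.4
   vertex 2.0 0.6 0.2
   vertex 3.8 4.0 3.8
  endloop
 endfacet
 facet normal -0.907 -0.313 0.282
  outer loop
   vertex 0.0 3.8 2.6
   vertex 0.0 2.0 0.6
   vertex 0.8 0.4 1.4
  endloop
 endfacet
 facet normal -0.261 -0.375 0.889
  outer loop
   vertex 0.0 3.8 2.6
   vertex 0.8 0.4 1.4
   vertex 3.8 4.0 3.8
  endloop
 endfacet
 facet normal 0.022 0.303 -0.953
  outer loop
   vertex 3.2 2.4 0.8
   vertex 2.0 0.6 0.2
   vertex 0.0 2.0 0.6
  endloop
 endfacet
 facet normal 0.799 -0.583 0.151
  outer loop
   vertex 3.2 2.4 0.8
   vertex 3.8 4.0 3.8
   vertex 2.0 0.6 0.2
  endloop
 endfacet
 facet normal -0.051 0.742 -0.668
  outer loop
   vertex 3.2 2.4 0.8
   vertex 0.0 2.0 0.6
   vertex 0.0 3.8 2.6
  endloop
 endfacet
 facet normal 0.107 0.868 -0.484
  outer loop
   vertex 3.2 2.4 0.8
   vertex 0.0 3.8 2.6
   vertex 3.8 4.0 3.8
  endloop
 endfacet
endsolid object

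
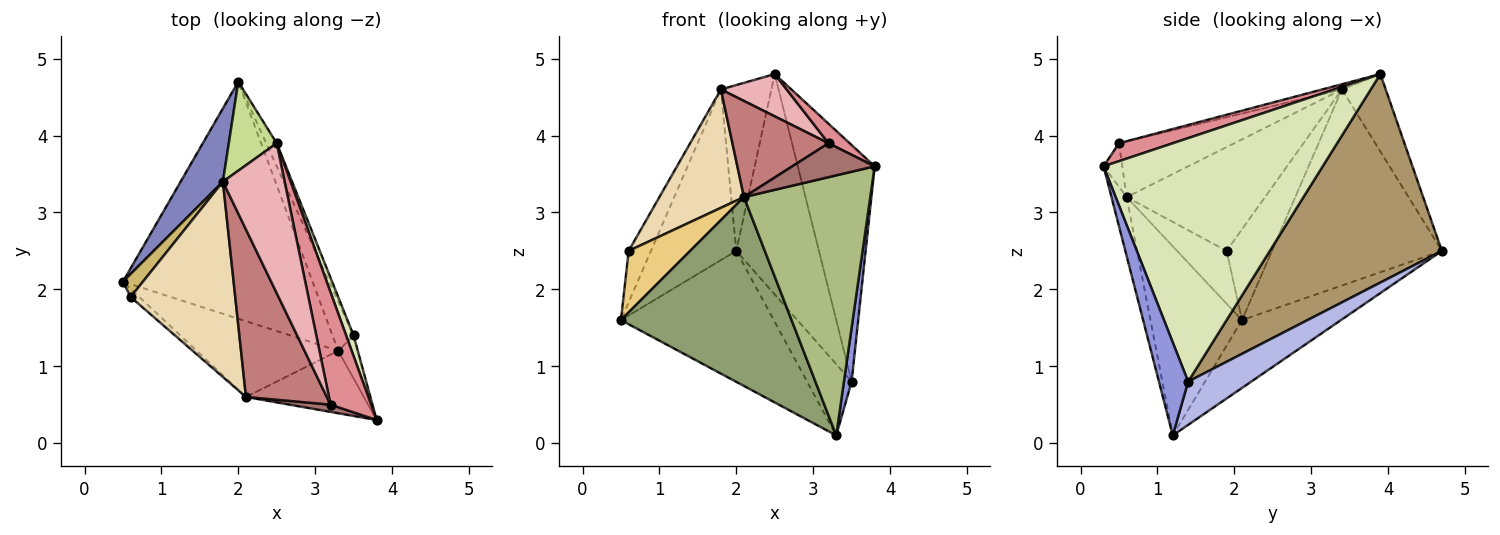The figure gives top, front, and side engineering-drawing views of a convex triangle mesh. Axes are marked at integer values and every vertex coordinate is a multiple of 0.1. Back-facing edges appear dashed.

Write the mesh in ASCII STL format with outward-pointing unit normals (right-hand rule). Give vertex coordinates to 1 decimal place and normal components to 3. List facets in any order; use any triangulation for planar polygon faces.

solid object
 facet normal -0.299 0.462 -0.835
  outer loop
   vertex 3.3 1.2 0.1
   vertex 0.5 2.1 1.6
   vertex 2.0 4.7 2.5
  endloop
 endfacet
 facet normal -0.877 0.441 0.189
  outer loop
   vertex 1.8 3.4 4.6
   vertex 2.0 4.7 2.5
   vertex 0.5 2.1 1.6
  endloop
 endfacet
 facet normal 0.948 -0.249 -0.200
  outer loop
   vertex 3.5 1.4 0.8
   vertex 3.8 0.3 3.6
   vertex 3.3 1.2 0.1
  endloop
 endfacet
 facet normal 0.759 0.536 -0.370
  outer loop
   vertex 3.5 1.4 0.8
   vertex 3.3 1.2 0.1
   vertex 2.0 4.7 2.5
  endloop
 endfacet
 facet normal -0.446 -0.831 -0.333
  outer loop
   vertex 2.1 0.6 3.2
   vertex 0.5 2.1 1.6
   vertex 3.3 1.2 0.1
  endloop
 endfacet
 facet normal -0.116 -0.966 -0.232
  outer loop
   vertex 2.1 0.6 3.2
   vertex 3.3 1.2 0.1
   vertex 3.8 0.3 3.6
  endloop
 endfacet
 facet normal -0.607 0.700 0.376
  outer loop
   vertex 2.5 3.9 4.8
   vertex 2.0 4.7 2.5
   vertex 1.8 3.4 4.6
  endloop
 endfacet
 facet normal 0.943 0.331 0.029
  outer loop
   vertex 2.5 3.9 4.8
   vertex 3.8 0.3 3.6
   vertex 3.5 1.4 0.8
  endloop
 endfacet
 facet normal 0.900 0.433 -0.045
  outer loop
   vertex 2.5 3.9 4.8
   vertex 3.5 1.4 0.8
   vertex 2.0 4.7 2.5
  endloop
 endfacet
 facet normal -0.880 0.433 0.194
  outer loop
   vertex 0.6 1.9 2.5
   vertex 1.8 3.4 4.6
   vertex 0.5 2.1 1.6
  endloop
 endfacet
 facet normal -0.624 -0.775 -0.103
  outer loop
   vertex 0.6 1.9 2.5
   vertex 0.5 2.1 1.6
   vertex 2.1 0.6 3.2
  endloop
 endfacet
 facet normal -0.647 -0.395 0.652
  outer loop
   vertex 0.6 1.9 2.5
   vertex 2.1 0.6 3.2
   vertex 1.8 3.4 4.6
  endloop
 endfacet
 facet normal -0.216 -0.955 0.204
  outer loop
   vertex 3.2 0.5 3.9
   vertex 2.1 0.6 3.2
   vertex 3.8 0.3 3.6
  endloop
 endfacet
 facet normal -0.513 -0.427 0.745
  outer loop
   vertex 3.2 0.5 3.9
   vertex 1.8 3.4 4.6
   vertex 2.1 0.6 3.2
  endloop
 endfacet
 facet normal 0.399 -0.157 0.903
  outer loop
   vertex 3.2 0.5 3.9
   vertex 3.8 0.3 3.6
   vertex 2.5 3.9 4.8
  endloop
 endfacet
 facet normal -0.081 -0.271 0.959
  outer loop
   vertex 3.2 0.5 3.9
   vertex 2.5 3.9 4.8
   vertex 1.8 3.4 4.6
  endloop
 endfacet
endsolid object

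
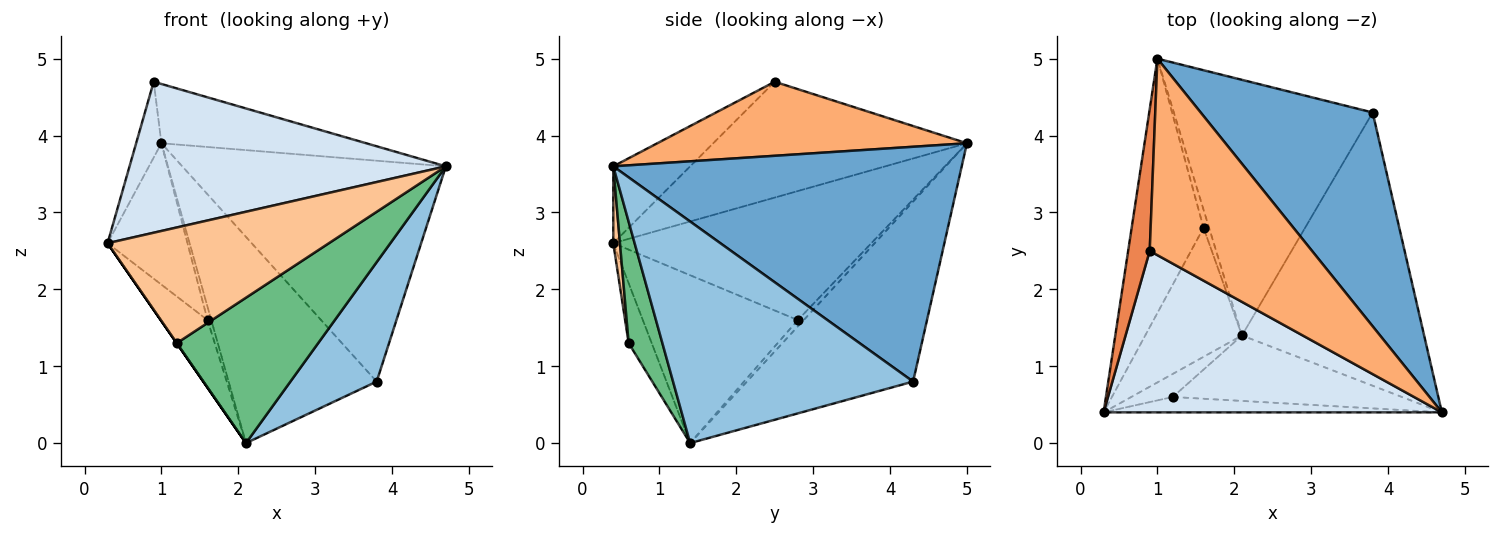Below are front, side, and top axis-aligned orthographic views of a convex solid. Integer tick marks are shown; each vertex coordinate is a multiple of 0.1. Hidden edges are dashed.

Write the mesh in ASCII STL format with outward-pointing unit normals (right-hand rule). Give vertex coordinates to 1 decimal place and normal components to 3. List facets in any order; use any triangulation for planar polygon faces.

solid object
 facet normal 0.689 0.521 0.504
  outer loop
   vertex 3.8 4.3 0.8
   vertex 1.0 5.0 3.9
   vertex 4.7 0.4 3.6
  endloop
 endfacet
 facet normal 0.744 -0.268 -0.612
  outer loop
   vertex 3.8 4.3 0.8
   vertex 4.7 0.4 3.6
   vertex 2.1 1.4 0.0
  endloop
 endfacet
 facet normal -0.576 0.513 -0.636
  outer loop
   vertex 3.8 4.3 0.8
   vertex 2.1 1.4 0.0
   vertex 1.0 5.0 3.9
  endloop
 endfacet
 facet normal -0.164 -0.674 0.721
  outer loop
   vertex 0.9 2.5 4.7
   vertex 0.3 0.4 2.6
   vertex 4.7 0.4 3.6
  endloop
 endfacet
 facet normal -0.978 0.097 0.182
  outer loop
   vertex 0.9 2.5 4.7
   vertex 1.0 5.0 3.9
   vertex 0.3 0.4 2.6
  endloop
 endfacet
 facet normal 0.400 0.265 0.877
  outer loop
   vertex 0.9 2.5 4.7
   vertex 4.7 0.4 3.6
   vertex 1.0 5.0 3.9
  endloop
 endfacet
 facet normal 0.030 -0.991 -0.132
  outer loop
   vertex 1.2 0.6 1.3
   vertex 4.7 0.4 3.6
   vertex 0.3 0.4 2.6
  endloop
 endfacet
 facet normal -0.822 0.000 -0.569
  outer loop
   vertex 1.2 0.6 1.3
   vertex 0.3 0.4 2.6
   vertex 2.1 1.4 0.0
  endloop
 endfacet
 facet normal 0.213 -0.891 -0.401
  outer loop
   vertex 1.2 0.6 1.3
   vertex 2.1 1.4 0.0
   vertex 4.7 0.4 3.6
  endloop
 endfacet
 facet normal -0.843 0.261 -0.470
  outer loop
   vertex 1.6 2.8 1.6
   vertex 0.3 0.4 2.6
   vertex 1.0 5.0 3.9
  endloop
 endfacet
 facet normal -0.838 0.253 -0.483
  outer loop
   vertex 1.6 2.8 1.6
   vertex 2.1 1.4 0.0
   vertex 0.3 0.4 2.6
  endloop
 endfacet
 facet normal -0.682 0.432 -0.591
  outer loop
   vertex 1.6 2.8 1.6
   vertex 1.0 5.0 3.9
   vertex 2.1 1.4 0.0
  endloop
 endfacet
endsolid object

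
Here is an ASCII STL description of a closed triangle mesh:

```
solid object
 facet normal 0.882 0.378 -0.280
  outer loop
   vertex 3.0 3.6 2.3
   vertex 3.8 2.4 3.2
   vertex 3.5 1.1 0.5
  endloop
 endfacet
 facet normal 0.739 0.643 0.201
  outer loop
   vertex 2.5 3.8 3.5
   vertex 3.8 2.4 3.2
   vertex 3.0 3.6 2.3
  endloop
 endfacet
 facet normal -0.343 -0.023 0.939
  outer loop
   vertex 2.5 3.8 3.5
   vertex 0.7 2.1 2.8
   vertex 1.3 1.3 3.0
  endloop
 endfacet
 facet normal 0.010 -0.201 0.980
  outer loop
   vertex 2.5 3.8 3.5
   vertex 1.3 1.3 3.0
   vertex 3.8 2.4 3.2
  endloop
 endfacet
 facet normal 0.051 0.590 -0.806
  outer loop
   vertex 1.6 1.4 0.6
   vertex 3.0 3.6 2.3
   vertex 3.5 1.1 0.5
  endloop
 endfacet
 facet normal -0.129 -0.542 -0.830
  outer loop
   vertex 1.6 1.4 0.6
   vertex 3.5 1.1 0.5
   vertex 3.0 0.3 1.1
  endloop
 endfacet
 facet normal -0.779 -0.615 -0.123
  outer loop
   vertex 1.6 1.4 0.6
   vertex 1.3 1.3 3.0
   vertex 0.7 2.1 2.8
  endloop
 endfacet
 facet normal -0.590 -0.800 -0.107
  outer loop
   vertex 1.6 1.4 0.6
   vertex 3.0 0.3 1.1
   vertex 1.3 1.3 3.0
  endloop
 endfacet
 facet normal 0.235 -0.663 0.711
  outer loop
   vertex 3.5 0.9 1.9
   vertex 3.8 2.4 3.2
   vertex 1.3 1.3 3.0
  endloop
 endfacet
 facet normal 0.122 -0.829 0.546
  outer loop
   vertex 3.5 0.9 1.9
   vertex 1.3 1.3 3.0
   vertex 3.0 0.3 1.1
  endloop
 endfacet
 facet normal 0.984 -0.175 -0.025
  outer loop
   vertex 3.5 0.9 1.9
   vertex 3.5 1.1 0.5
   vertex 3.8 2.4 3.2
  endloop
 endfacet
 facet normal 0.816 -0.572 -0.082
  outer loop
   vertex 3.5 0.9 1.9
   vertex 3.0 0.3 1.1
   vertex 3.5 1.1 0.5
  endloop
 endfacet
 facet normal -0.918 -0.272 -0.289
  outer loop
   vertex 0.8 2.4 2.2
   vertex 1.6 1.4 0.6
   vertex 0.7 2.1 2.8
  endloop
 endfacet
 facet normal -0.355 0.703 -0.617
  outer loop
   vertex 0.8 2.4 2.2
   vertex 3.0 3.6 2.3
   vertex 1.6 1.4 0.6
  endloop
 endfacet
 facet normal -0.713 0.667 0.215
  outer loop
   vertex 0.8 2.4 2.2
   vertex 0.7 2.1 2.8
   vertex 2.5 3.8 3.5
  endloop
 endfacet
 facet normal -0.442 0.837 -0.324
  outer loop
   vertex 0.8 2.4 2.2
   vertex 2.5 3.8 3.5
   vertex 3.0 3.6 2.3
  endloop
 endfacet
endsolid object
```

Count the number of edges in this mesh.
24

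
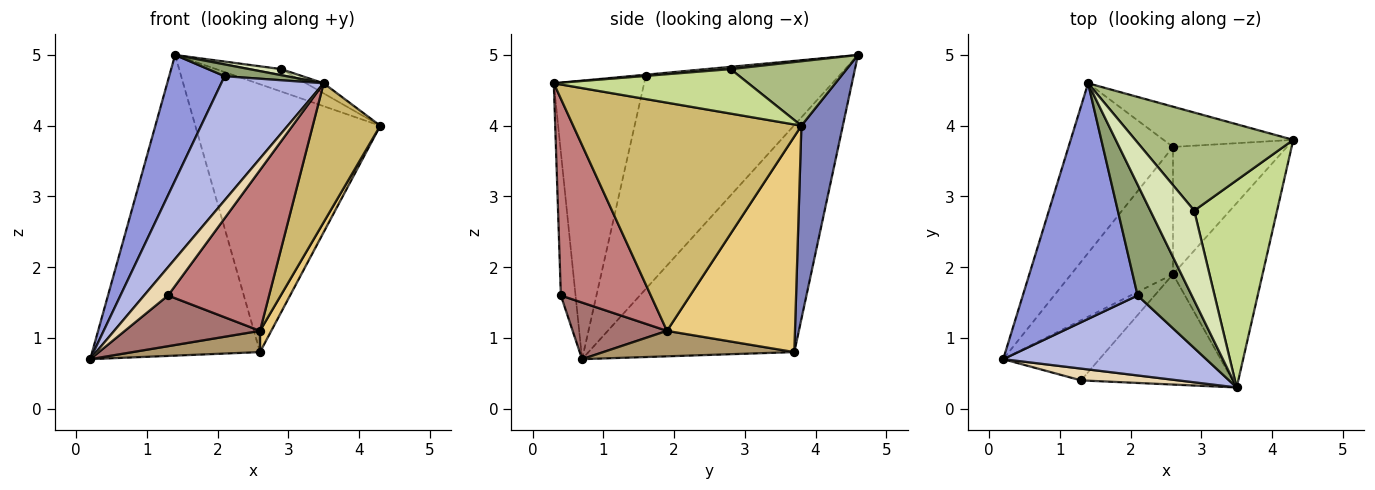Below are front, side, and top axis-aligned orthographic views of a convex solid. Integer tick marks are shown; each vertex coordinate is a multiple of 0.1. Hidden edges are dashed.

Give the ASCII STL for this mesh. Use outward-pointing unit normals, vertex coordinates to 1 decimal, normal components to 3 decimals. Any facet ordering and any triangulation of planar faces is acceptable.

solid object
 facet normal -0.730 0.595 -0.336
  outer loop
   vertex 2.6 3.7 0.8
   vertex 0.2 0.7 0.7
   vertex 1.4 4.6 5.0
  endloop
 endfacet
 facet normal 0.216 0.965 -0.145
  outer loop
   vertex 2.6 3.7 0.8
   vertex 1.4 4.6 5.0
   vertex 4.3 3.8 4.0
  endloop
 endfacet
 facet normal -0.853 -0.245 0.460
  outer loop
   vertex 2.1 1.6 4.7
   vertex 1.4 4.6 5.0
   vertex 0.2 0.7 0.7
  endloop
 endfacet
 facet normal -0.596 -0.675 0.435
  outer loop
   vertex 2.1 1.6 4.7
   vertex 0.2 0.7 0.7
   vertex 3.5 0.3 4.6
  endloop
 endfacet
 facet normal -0.027 -0.106 0.994
  outer loop
   vertex 2.1 1.6 4.7
   vertex 3.5 0.3 4.6
   vertex 1.4 4.6 5.0
  endloop
 endfacet
 facet normal 0.370 0.207 0.906
  outer loop
   vertex 2.9 2.8 4.8
   vertex 4.3 3.8 4.0
   vertex 1.4 4.6 5.0
  endloop
 endfacet
 facet normal 0.472 0.043 0.880
  outer loop
   vertex 2.9 2.8 4.8
   vertex 3.5 0.3 4.6
   vertex 4.3 3.8 4.0
  endloop
 endfacet
 facet normal 0.052 -0.067 0.996
  outer loop
   vertex 2.9 2.8 4.8
   vertex 1.4 4.6 5.0
   vertex 3.5 0.3 4.6
  endloop
 endfacet
 facet normal 0.239 -0.160 -0.958
  outer loop
   vertex 2.6 1.9 1.1
   vertex 0.2 0.7 0.7
   vertex 2.6 3.7 0.8
  endloop
 endfacet
 facet normal 0.897 -0.266 -0.352
  outer loop
   vertex 2.6 1.9 1.1
   vertex 4.3 3.8 4.0
   vertex 3.5 0.3 4.6
  endloop
 endfacet
 facet normal 0.881 -0.078 -0.466
  outer loop
   vertex 2.6 1.9 1.1
   vertex 2.6 3.7 0.8
   vertex 4.3 3.8 4.0
  endloop
 endfacet
 facet normal -0.493 -0.803 0.335
  outer loop
   vertex 1.3 0.4 1.6
   vertex 3.5 0.3 4.6
   vertex 0.2 0.7 0.7
  endloop
 endfacet
 facet normal 0.410 -0.588 -0.697
  outer loop
   vertex 1.3 0.4 1.6
   vertex 0.2 0.7 0.7
   vertex 2.6 1.9 1.1
  endloop
 endfacet
 facet normal 0.592 -0.665 -0.456
  outer loop
   vertex 1.3 0.4 1.6
   vertex 2.6 1.9 1.1
   vertex 3.5 0.3 4.6
  endloop
 endfacet
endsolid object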